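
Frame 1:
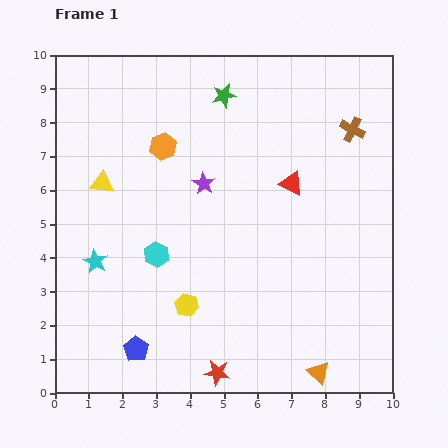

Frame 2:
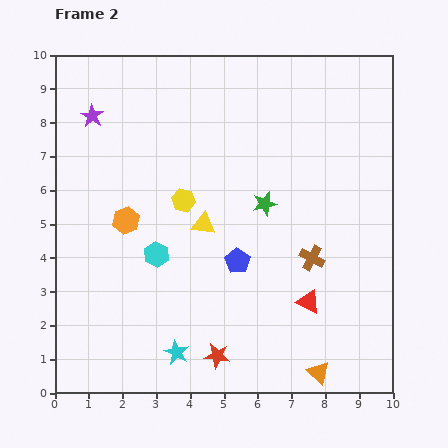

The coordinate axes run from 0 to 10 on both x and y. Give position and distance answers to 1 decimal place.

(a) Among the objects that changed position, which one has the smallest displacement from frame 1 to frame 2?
the red star

(moved 0.5)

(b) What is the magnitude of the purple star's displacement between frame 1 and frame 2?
3.9

The purple star moved from (4.4, 6.2) to (1.1, 8.2), a distance of √(3.3² + 2.0²) ≈ 3.9.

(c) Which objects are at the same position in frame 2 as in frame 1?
the cyan hexagon, the orange triangle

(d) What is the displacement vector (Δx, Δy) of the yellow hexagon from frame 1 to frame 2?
(-0.1, 3.1)

The yellow hexagon was at (3.9, 2.6) in frame 1 and (3.8, 5.7) in frame 2.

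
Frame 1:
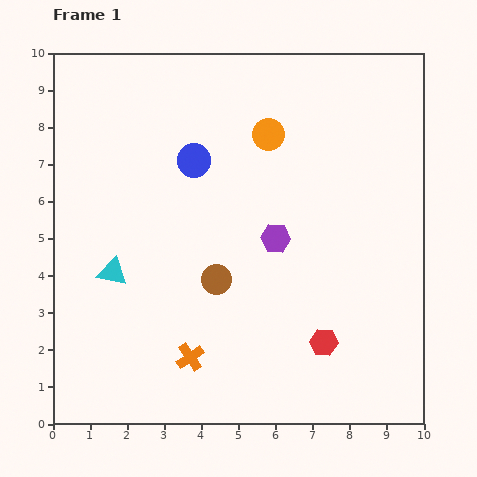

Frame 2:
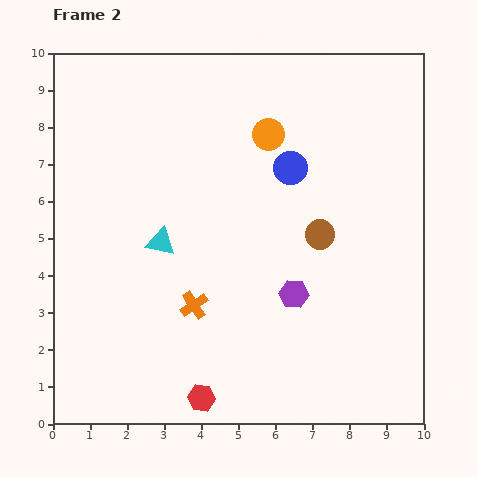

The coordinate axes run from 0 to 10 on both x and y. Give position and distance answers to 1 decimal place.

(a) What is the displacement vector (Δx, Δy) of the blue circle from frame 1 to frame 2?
(2.6, -0.2)

The blue circle was at (3.8, 7.1) in frame 1 and (6.4, 6.9) in frame 2.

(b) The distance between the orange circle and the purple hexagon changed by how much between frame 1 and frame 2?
+1.6

Distance in frame 1: 2.8. Distance in frame 2: 4.4.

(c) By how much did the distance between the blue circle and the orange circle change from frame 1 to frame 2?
-1.0

Distance in frame 1: 2.1. Distance in frame 2: 1.1.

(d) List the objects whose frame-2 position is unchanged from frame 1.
the orange circle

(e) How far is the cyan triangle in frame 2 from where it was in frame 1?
1.5

The cyan triangle moved from (1.6, 4.1) to (2.9, 4.9), a distance of √(1.3² + 0.8²) ≈ 1.5.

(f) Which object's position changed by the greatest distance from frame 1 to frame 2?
the red hexagon

(moved 3.6; next 3.0)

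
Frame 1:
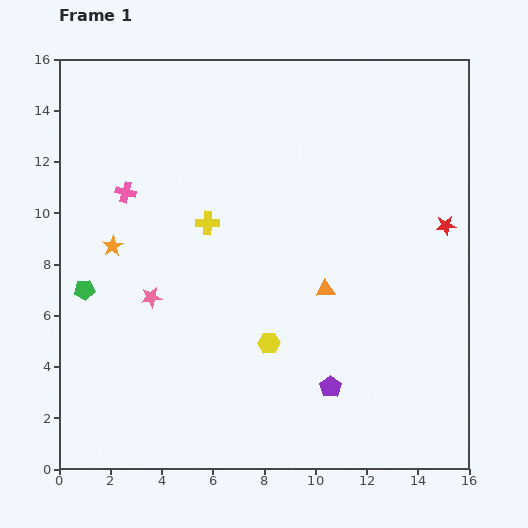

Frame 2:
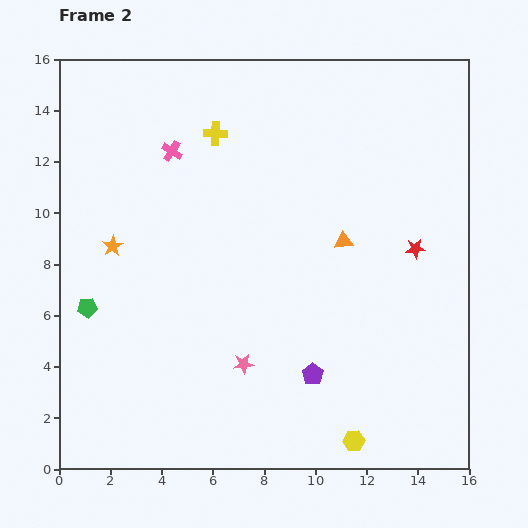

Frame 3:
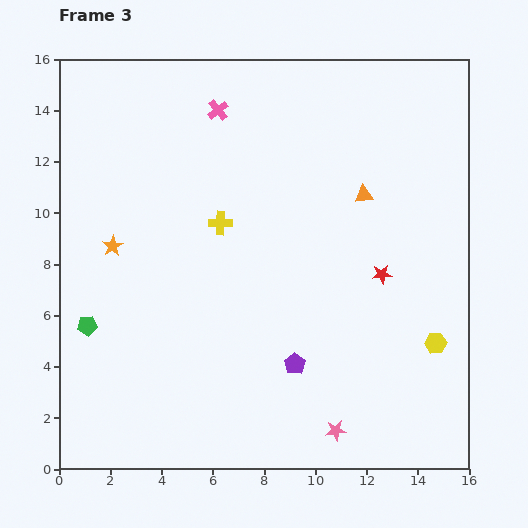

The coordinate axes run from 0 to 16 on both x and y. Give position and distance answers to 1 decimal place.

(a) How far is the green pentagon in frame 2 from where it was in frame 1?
0.7

The green pentagon moved from (1.0, 7.0) to (1.1, 6.3), a distance of √(0.1² + 0.7²) ≈ 0.7.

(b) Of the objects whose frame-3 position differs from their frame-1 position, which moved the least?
the yellow cross

(moved 0.5)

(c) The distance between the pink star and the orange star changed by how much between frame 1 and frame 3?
+8.8

Distance in frame 1: 2.5. Distance in frame 3: 11.3.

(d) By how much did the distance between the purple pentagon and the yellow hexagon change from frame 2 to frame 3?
+2.5

Distance in frame 2: 3.1. Distance in frame 3: 5.6.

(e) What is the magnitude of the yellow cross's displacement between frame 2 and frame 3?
3.5

The yellow cross moved from (6.1, 13.1) to (6.3, 9.6), a distance of √(0.2² + 3.5²) ≈ 3.5.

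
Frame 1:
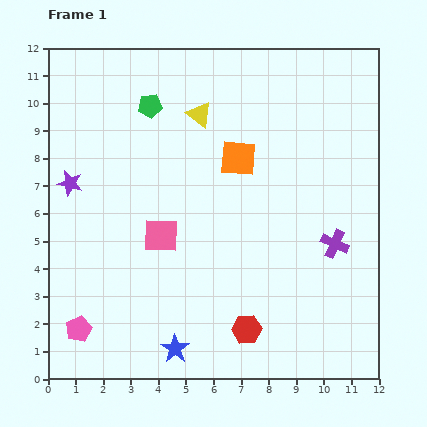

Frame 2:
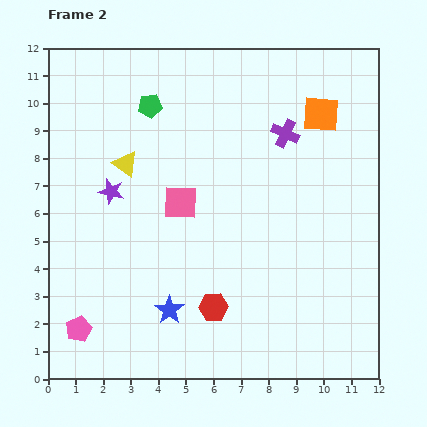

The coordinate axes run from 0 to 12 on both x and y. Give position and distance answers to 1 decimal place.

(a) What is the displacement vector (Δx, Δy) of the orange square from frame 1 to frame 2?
(3.0, 1.6)

The orange square was at (6.9, 8.0) in frame 1 and (9.9, 9.6) in frame 2.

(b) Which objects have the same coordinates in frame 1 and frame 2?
the pink pentagon, the green pentagon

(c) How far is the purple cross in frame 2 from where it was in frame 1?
4.4

The purple cross moved from (10.4, 4.9) to (8.6, 8.9), a distance of √(1.8² + 4.0²) ≈ 4.4.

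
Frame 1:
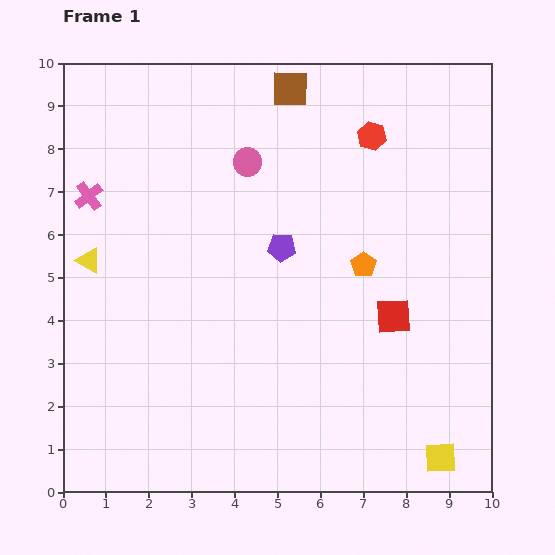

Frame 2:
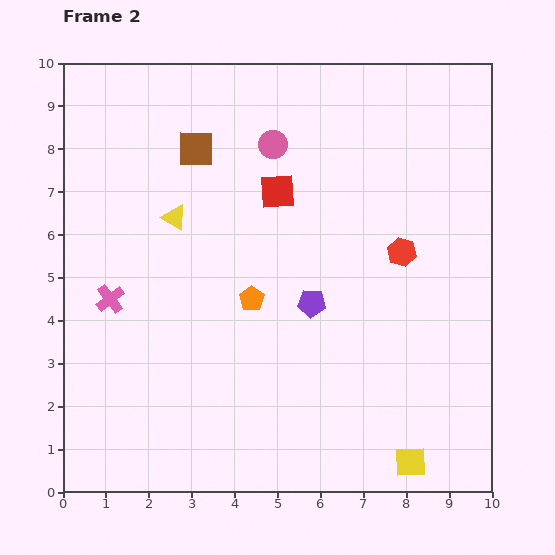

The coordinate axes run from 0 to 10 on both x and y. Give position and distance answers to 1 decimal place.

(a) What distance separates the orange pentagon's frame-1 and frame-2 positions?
2.7

The orange pentagon moved from (7.0, 5.3) to (4.4, 4.5), a distance of √(2.6² + 0.8²) ≈ 2.7.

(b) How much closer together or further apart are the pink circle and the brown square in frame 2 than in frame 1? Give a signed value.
-0.2

Distance in frame 1: 2.0. Distance in frame 2: 1.8.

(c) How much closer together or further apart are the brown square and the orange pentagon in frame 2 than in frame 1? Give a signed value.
-0.7

Distance in frame 1: 4.4. Distance in frame 2: 3.7.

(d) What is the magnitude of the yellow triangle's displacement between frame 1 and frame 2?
2.2

The yellow triangle moved from (0.6, 5.4) to (2.6, 6.4), a distance of √(2.0² + 1.0²) ≈ 2.2.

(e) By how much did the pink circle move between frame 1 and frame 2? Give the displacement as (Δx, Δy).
(0.6, 0.4)

The pink circle was at (4.3, 7.7) in frame 1 and (4.9, 8.1) in frame 2.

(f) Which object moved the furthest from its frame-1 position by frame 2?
the red square

(moved 4.0; next 2.8)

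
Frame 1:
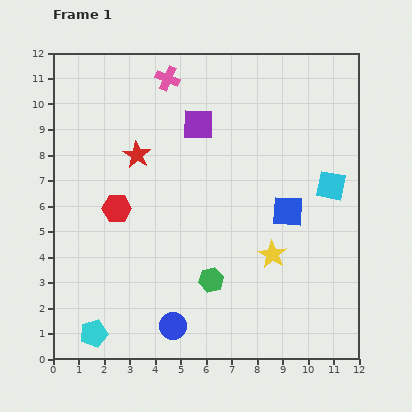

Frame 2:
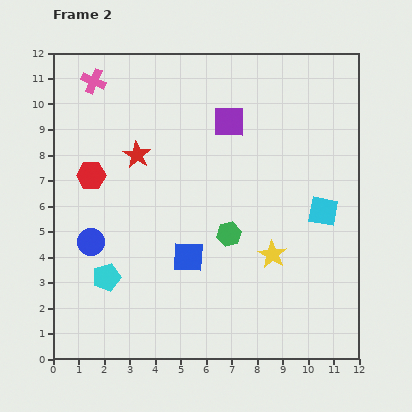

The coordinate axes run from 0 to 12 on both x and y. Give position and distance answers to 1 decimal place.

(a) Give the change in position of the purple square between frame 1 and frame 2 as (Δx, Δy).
(1.2, 0.1)

The purple square was at (5.7, 9.2) in frame 1 and (6.9, 9.3) in frame 2.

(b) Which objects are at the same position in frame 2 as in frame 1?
the yellow star, the red star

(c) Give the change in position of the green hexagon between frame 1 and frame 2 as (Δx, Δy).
(0.7, 1.8)

The green hexagon was at (6.2, 3.1) in frame 1 and (6.9, 4.9) in frame 2.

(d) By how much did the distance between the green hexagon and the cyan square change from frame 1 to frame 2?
-2.2

Distance in frame 1: 6.0. Distance in frame 2: 3.8.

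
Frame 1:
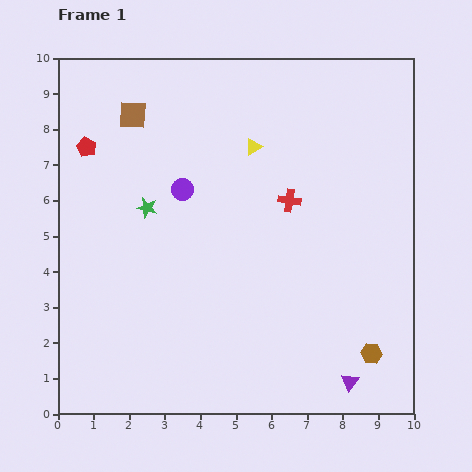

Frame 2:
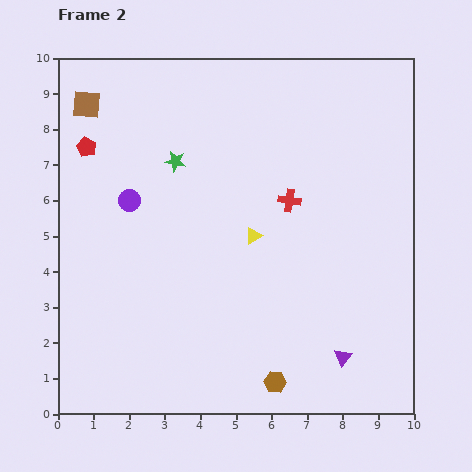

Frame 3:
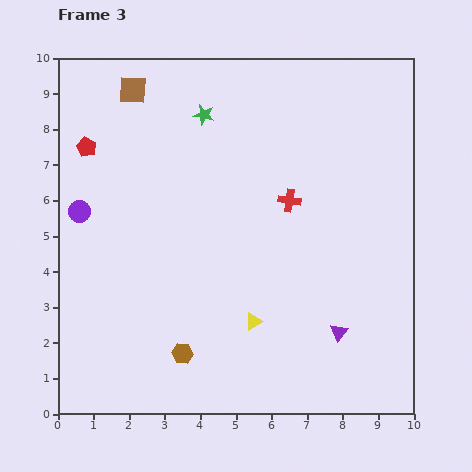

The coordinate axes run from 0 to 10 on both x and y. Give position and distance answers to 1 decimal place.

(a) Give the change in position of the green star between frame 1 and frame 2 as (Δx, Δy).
(0.8, 1.3)

The green star was at (2.5, 5.8) in frame 1 and (3.3, 7.1) in frame 2.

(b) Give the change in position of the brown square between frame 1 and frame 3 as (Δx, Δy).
(0.0, 0.7)

The brown square was at (2.1, 8.4) in frame 1 and (2.1, 9.1) in frame 3.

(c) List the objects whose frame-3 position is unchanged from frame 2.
the red cross, the red pentagon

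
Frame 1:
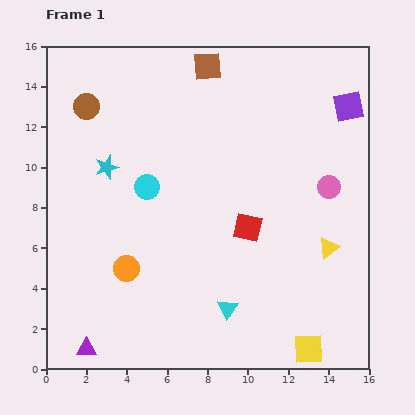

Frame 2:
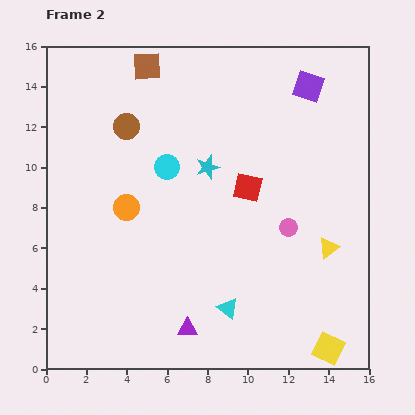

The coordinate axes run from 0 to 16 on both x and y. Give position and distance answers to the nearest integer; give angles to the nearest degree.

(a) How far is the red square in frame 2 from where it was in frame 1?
2

The red square moved from (10, 7) to (10, 9), a distance of √(0² + 2²) ≈ 2.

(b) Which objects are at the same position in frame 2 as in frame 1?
the yellow triangle, the cyan triangle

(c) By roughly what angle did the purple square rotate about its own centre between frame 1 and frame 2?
29° clockwise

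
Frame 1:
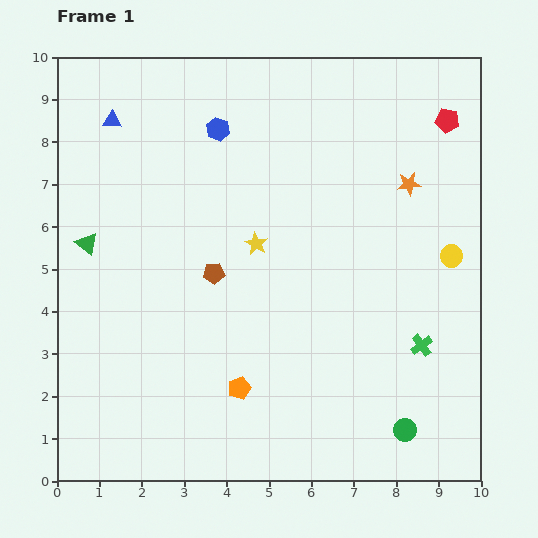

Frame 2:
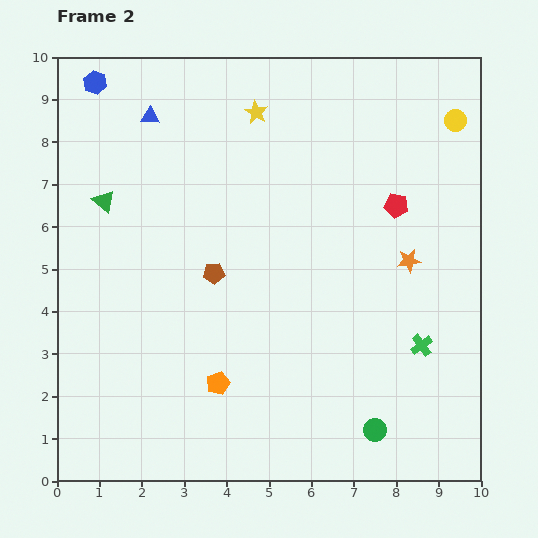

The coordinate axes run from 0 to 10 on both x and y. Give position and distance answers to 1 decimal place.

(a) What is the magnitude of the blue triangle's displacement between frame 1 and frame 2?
0.9

The blue triangle moved from (1.3, 8.5) to (2.2, 8.6), a distance of √(0.9² + 0.1²) ≈ 0.9.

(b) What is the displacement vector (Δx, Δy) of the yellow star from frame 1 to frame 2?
(0.0, 3.1)

The yellow star was at (4.7, 5.6) in frame 1 and (4.7, 8.7) in frame 2.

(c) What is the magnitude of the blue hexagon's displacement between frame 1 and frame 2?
3.1

The blue hexagon moved from (3.8, 8.3) to (0.9, 9.4), a distance of √(2.9² + 1.1²) ≈ 3.1.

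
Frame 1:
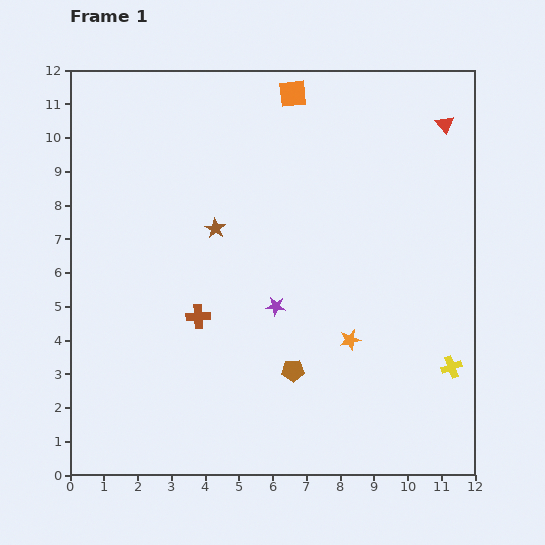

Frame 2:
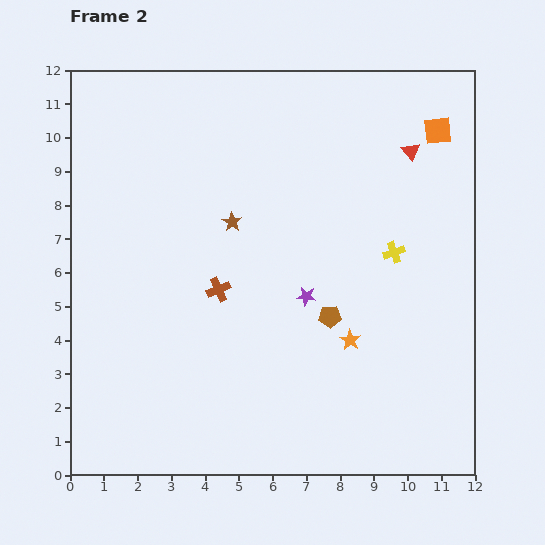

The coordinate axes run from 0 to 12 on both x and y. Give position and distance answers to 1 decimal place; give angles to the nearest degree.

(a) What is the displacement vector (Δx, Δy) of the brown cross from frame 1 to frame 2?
(0.6, 0.8)

The brown cross was at (3.8, 4.7) in frame 1 and (4.4, 5.5) in frame 2.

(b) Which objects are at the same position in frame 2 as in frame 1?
the orange star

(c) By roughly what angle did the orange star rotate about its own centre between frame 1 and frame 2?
26° counter-clockwise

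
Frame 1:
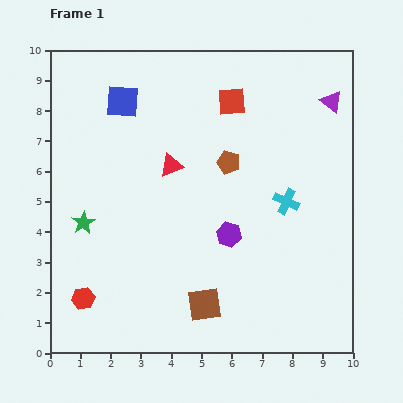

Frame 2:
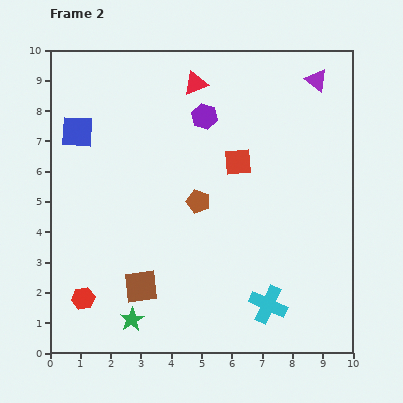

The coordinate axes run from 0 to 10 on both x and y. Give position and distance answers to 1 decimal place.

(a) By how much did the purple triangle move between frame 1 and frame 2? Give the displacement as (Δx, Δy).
(-0.5, 0.7)

The purple triangle was at (9.3, 8.3) in frame 1 and (8.8, 9.0) in frame 2.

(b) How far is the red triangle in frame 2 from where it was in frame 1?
2.8

The red triangle moved from (4.0, 6.2) to (4.8, 8.9), a distance of √(0.8² + 2.7²) ≈ 2.8.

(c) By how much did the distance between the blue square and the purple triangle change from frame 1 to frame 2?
+1.2

Distance in frame 1: 6.9. Distance in frame 2: 8.1.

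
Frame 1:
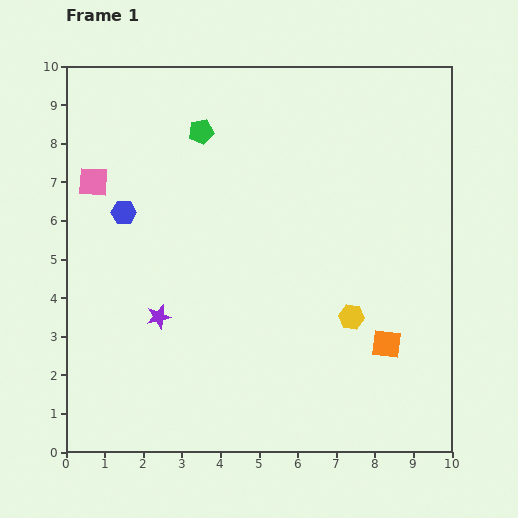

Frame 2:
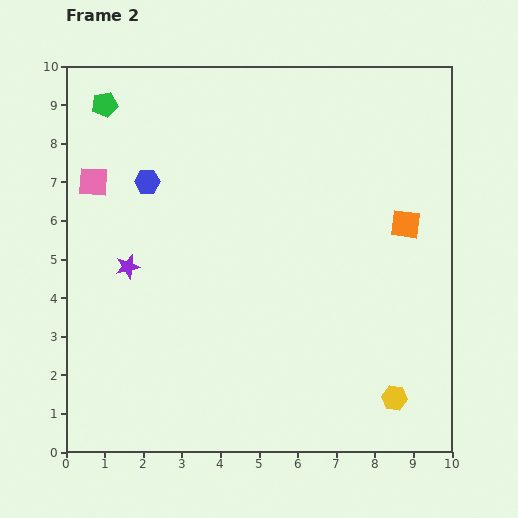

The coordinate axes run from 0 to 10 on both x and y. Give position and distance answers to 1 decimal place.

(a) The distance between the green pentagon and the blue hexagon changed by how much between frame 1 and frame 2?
-0.6

Distance in frame 1: 2.9. Distance in frame 2: 2.3.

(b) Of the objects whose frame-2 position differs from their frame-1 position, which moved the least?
the blue hexagon

(moved 1.0)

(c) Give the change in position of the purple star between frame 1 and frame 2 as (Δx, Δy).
(-0.8, 1.3)

The purple star was at (2.4, 3.5) in frame 1 and (1.6, 4.8) in frame 2.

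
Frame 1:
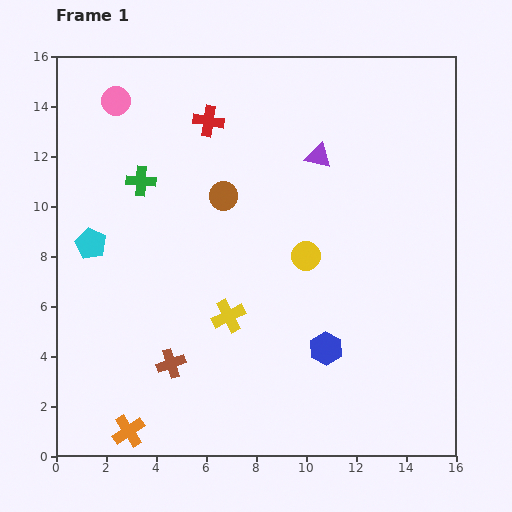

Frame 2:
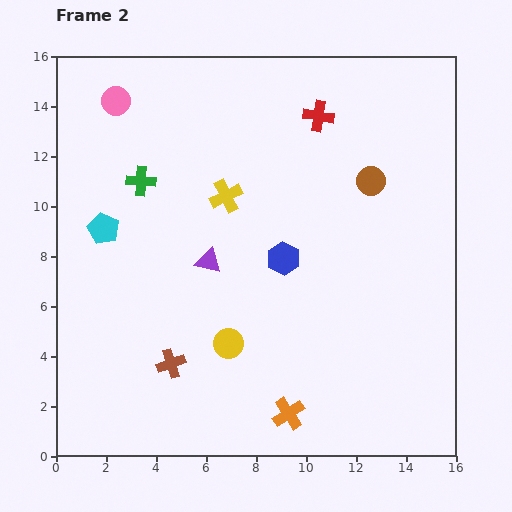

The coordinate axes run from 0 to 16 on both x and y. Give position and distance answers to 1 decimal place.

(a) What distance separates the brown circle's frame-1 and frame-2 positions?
5.9

The brown circle moved from (6.7, 10.4) to (12.6, 11.0), a distance of √(5.9² + 0.6²) ≈ 5.9.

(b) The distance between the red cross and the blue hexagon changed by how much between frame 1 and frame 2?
-4.3

Distance in frame 1: 10.2. Distance in frame 2: 5.9.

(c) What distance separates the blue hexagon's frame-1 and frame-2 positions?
4.0

The blue hexagon moved from (10.8, 4.3) to (9.1, 7.9), a distance of √(1.7² + 3.6²) ≈ 4.0.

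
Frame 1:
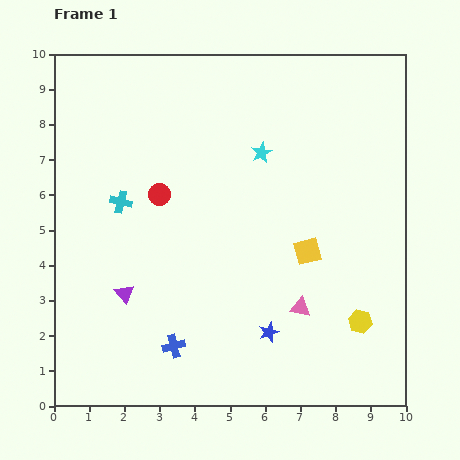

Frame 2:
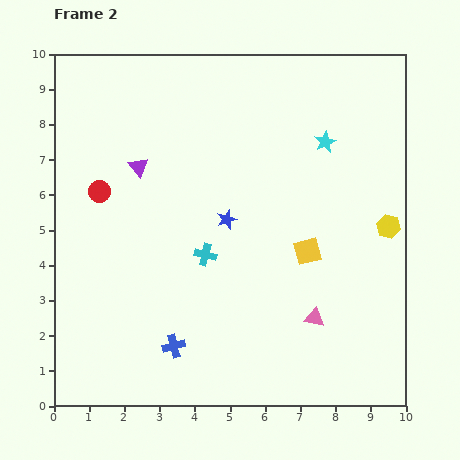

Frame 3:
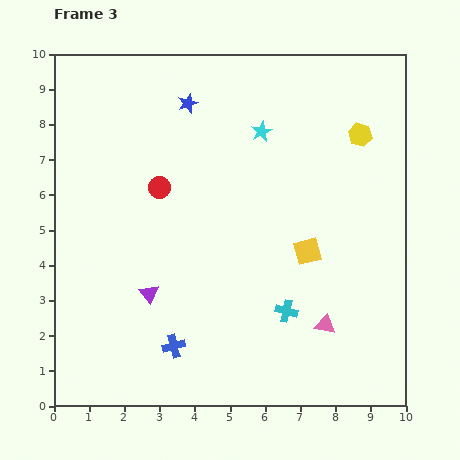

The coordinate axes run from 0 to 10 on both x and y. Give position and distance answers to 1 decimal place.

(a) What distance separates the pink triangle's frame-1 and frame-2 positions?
0.5

The pink triangle moved from (7.0, 2.8) to (7.4, 2.5), a distance of √(0.4² + 0.3²) ≈ 0.5.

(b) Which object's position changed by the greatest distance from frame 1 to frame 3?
the blue star

(moved 6.9; next 5.6)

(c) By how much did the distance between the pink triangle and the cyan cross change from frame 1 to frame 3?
-4.7

Distance in frame 1: 5.9. Distance in frame 3: 1.2.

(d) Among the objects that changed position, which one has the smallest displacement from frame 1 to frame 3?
the red circle

(moved 0.2)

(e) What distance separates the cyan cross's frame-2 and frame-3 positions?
2.8

The cyan cross moved from (4.3, 4.3) to (6.6, 2.7), a distance of √(2.3² + 1.6²) ≈ 2.8.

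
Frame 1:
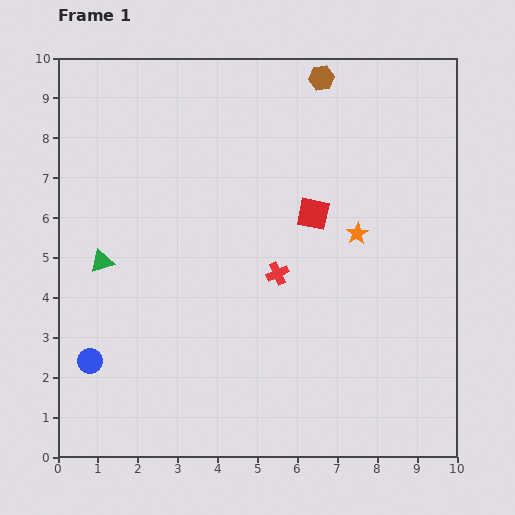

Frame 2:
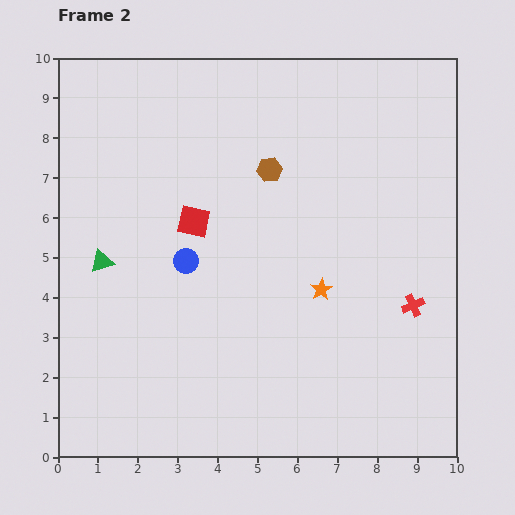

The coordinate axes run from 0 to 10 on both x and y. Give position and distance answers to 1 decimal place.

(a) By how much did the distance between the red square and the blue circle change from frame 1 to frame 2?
-5.7

Distance in frame 1: 6.7. Distance in frame 2: 1.0.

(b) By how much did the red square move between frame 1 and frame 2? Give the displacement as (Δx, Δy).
(-3.0, -0.2)

The red square was at (6.4, 6.1) in frame 1 and (3.4, 5.9) in frame 2.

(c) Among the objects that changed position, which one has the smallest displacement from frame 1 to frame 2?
the orange star

(moved 1.7)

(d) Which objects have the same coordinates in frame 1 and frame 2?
the green triangle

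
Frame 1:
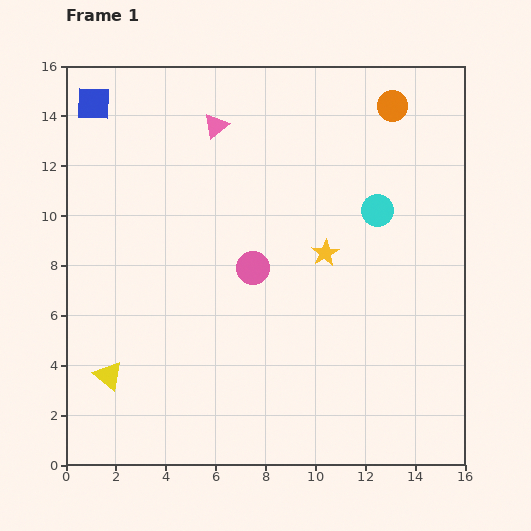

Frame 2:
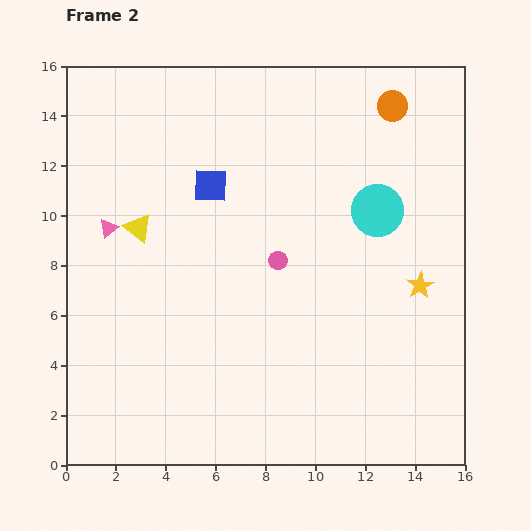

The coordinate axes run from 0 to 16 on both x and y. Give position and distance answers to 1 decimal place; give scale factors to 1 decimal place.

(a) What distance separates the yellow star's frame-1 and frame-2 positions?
4.0

The yellow star moved from (10.4, 8.5) to (14.2, 7.2), a distance of √(3.8² + 1.3²) ≈ 4.0.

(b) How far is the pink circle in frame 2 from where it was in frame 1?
1.0

The pink circle moved from (7.5, 7.9) to (8.5, 8.2), a distance of √(1.0² + 0.3²) ≈ 1.0.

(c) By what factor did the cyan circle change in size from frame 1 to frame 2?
1.7×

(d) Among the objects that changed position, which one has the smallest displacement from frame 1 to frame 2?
the pink circle

(moved 1.0)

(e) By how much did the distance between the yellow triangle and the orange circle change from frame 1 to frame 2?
-4.4

Distance in frame 1: 15.7. Distance in frame 2: 11.3.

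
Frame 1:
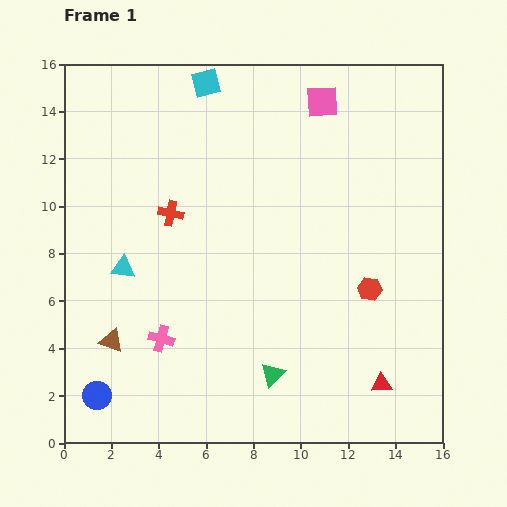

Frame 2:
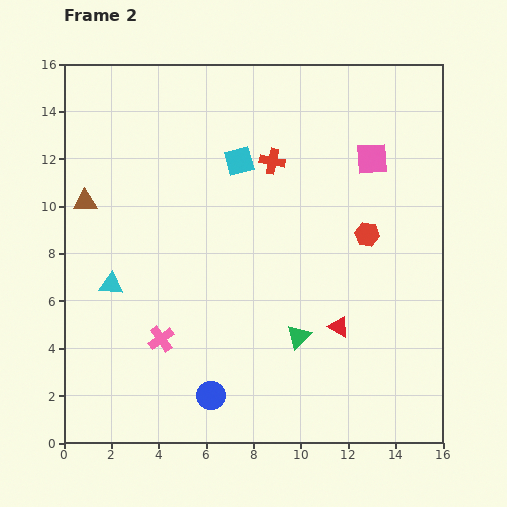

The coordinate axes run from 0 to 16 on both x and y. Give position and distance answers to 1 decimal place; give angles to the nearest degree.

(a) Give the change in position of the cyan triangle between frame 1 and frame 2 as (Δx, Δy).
(-0.5, -0.7)

The cyan triangle was at (2.5, 7.4) in frame 1 and (2.0, 6.7) in frame 2.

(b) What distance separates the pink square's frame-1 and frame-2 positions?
3.2

The pink square moved from (10.9, 14.4) to (13.0, 12.0), a distance of √(2.1² + 2.4²) ≈ 3.2.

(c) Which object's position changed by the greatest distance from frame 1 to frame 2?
the brown triangle

(moved 6.0; next 4.8)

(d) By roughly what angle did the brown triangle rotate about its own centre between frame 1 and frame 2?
20° counter-clockwise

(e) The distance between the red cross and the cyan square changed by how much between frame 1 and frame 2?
-4.3

Distance in frame 1: 5.7. Distance in frame 2: 1.4.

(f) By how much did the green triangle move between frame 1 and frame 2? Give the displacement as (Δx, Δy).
(1.1, 1.6)

The green triangle was at (8.8, 2.9) in frame 1 and (9.9, 4.5) in frame 2.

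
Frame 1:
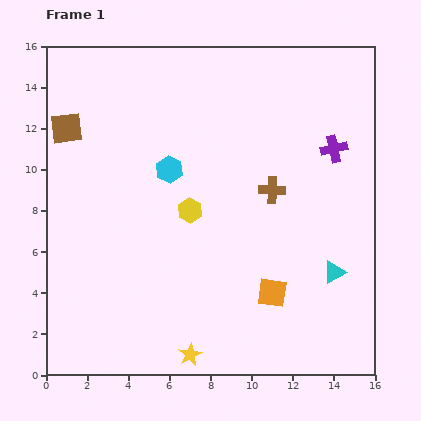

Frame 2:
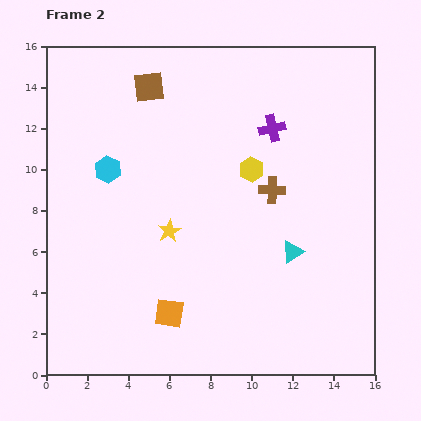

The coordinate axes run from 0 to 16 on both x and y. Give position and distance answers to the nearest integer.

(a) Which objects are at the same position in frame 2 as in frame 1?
the brown cross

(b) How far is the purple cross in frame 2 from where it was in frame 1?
3

The purple cross moved from (14, 11) to (11, 12), a distance of √(3² + 1²) ≈ 3.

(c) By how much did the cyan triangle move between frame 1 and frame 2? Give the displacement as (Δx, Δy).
(-2, 1)

The cyan triangle was at (14, 5) in frame 1 and (12, 6) in frame 2.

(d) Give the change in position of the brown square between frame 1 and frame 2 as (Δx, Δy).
(4, 2)

The brown square was at (1, 12) in frame 1 and (5, 14) in frame 2.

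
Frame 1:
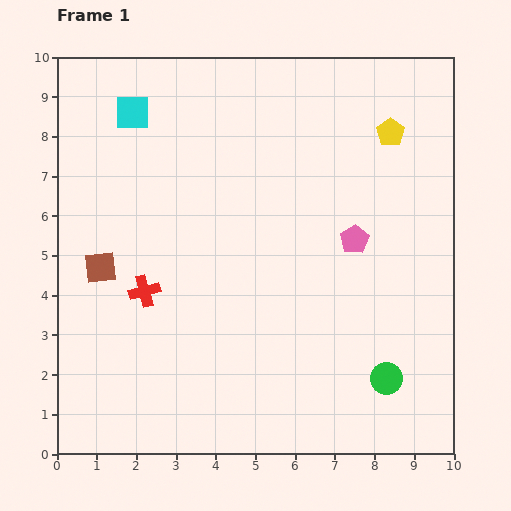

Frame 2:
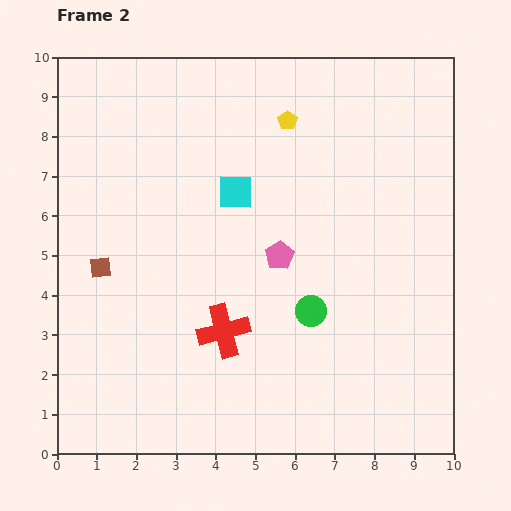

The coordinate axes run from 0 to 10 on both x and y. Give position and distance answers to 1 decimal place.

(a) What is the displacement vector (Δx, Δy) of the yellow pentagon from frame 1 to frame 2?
(-2.6, 0.3)

The yellow pentagon was at (8.4, 8.1) in frame 1 and (5.8, 8.4) in frame 2.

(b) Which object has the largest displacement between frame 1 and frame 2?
the cyan square

(moved 3.3; next 2.6)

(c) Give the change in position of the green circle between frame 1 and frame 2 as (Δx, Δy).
(-1.9, 1.7)

The green circle was at (8.3, 1.9) in frame 1 and (6.4, 3.6) in frame 2.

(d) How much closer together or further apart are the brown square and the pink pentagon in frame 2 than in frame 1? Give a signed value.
-1.9

Distance in frame 1: 6.4. Distance in frame 2: 4.5.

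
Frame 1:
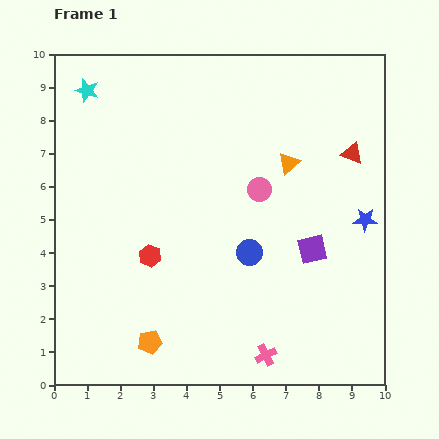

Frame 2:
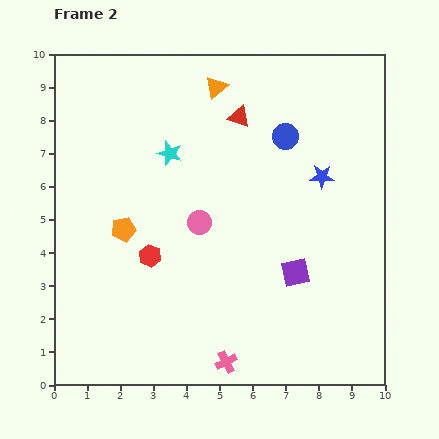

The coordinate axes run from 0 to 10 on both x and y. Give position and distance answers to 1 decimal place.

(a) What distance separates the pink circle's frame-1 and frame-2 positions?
2.1

The pink circle moved from (6.2, 5.9) to (4.4, 4.9), a distance of √(1.8² + 1.0²) ≈ 2.1.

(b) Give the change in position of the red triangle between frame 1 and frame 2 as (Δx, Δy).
(-3.4, 1.1)

The red triangle was at (9.0, 7.0) in frame 1 and (5.6, 8.1) in frame 2.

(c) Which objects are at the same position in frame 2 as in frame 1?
the red hexagon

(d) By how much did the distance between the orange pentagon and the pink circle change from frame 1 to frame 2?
-3.4

Distance in frame 1: 5.7. Distance in frame 2: 2.3.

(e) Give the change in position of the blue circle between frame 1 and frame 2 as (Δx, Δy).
(1.1, 3.5)

The blue circle was at (5.9, 4.0) in frame 1 and (7.0, 7.5) in frame 2.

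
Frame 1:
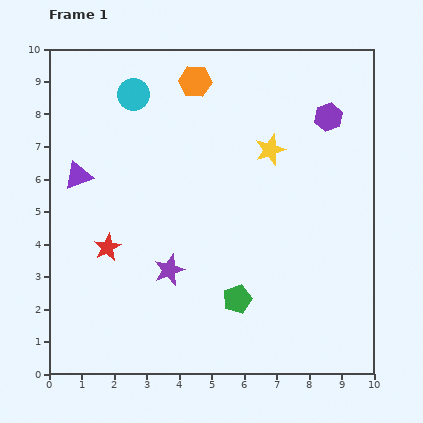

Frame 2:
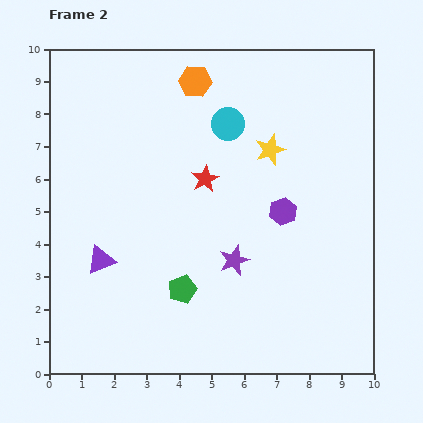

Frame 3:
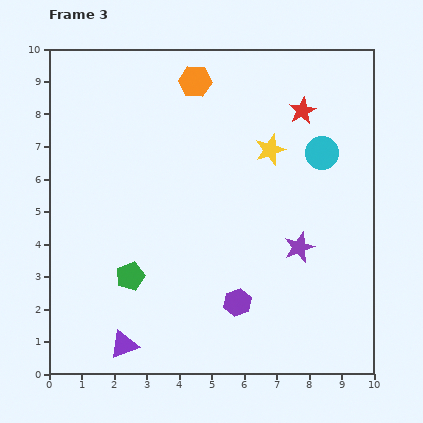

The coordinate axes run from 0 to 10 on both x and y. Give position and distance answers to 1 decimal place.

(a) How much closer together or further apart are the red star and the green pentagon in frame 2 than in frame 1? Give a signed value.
-0.8

Distance in frame 1: 4.3. Distance in frame 2: 3.5.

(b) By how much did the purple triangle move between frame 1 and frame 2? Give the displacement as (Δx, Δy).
(0.7, -2.6)

The purple triangle was at (0.9, 6.1) in frame 1 and (1.6, 3.5) in frame 2.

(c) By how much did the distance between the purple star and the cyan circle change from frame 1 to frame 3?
-2.5

Distance in frame 1: 5.5. Distance in frame 3: 3.0.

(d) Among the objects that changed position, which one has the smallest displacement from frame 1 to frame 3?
the green pentagon

(moved 3.4)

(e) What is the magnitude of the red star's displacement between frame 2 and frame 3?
3.7

The red star moved from (4.8, 6.0) to (7.8, 8.1), a distance of √(3.0² + 2.1²) ≈ 3.7.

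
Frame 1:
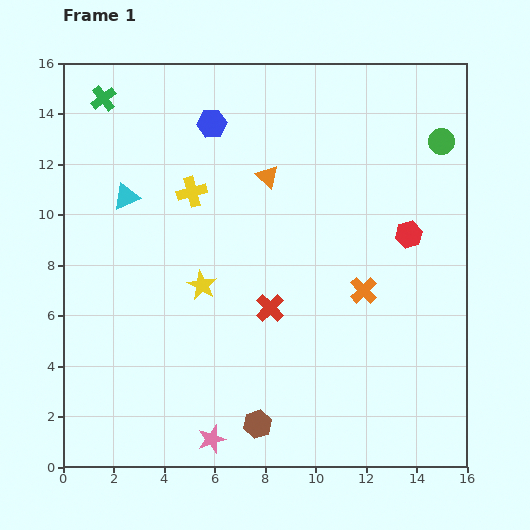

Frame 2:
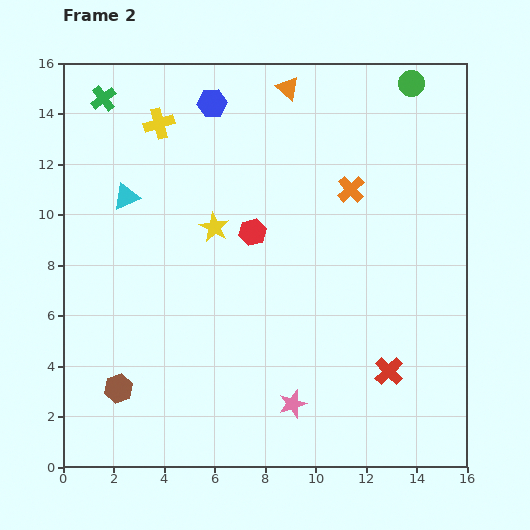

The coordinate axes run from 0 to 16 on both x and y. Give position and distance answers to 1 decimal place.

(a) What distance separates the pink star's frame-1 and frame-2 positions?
3.5

The pink star moved from (5.9, 1.1) to (9.1, 2.5), a distance of √(3.2² + 1.4²) ≈ 3.5.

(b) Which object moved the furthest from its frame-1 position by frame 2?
the red hexagon

(moved 6.2; next 5.7)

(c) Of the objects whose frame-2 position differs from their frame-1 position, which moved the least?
the blue hexagon

(moved 0.8)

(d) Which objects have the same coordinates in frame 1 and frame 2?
the cyan triangle, the green cross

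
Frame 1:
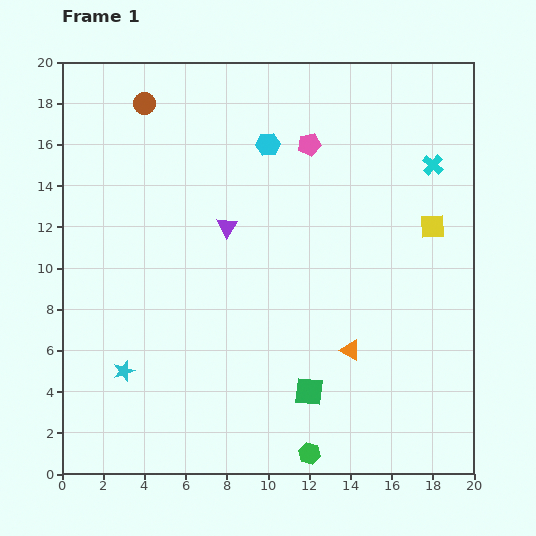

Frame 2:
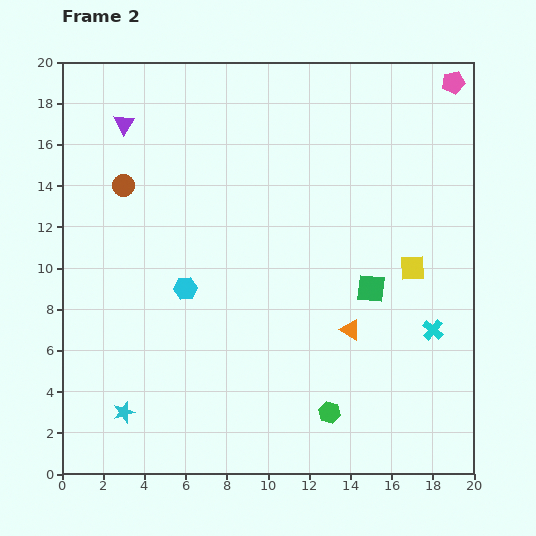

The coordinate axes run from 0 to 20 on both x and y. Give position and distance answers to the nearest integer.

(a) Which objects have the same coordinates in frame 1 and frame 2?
none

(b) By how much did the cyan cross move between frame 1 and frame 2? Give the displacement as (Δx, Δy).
(0, -8)

The cyan cross was at (18, 15) in frame 1 and (18, 7) in frame 2.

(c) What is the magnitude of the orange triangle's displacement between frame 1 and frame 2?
1

The orange triangle moved from (14, 6) to (14, 7), a distance of √(0² + 1²) ≈ 1.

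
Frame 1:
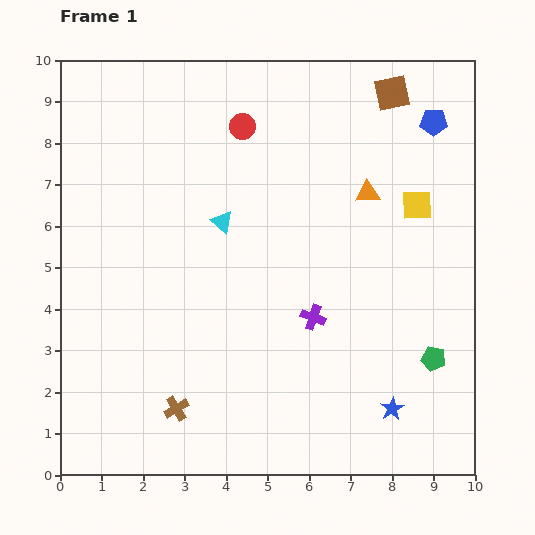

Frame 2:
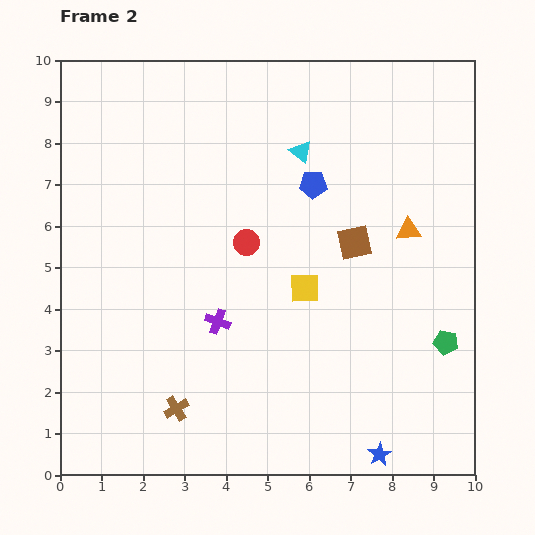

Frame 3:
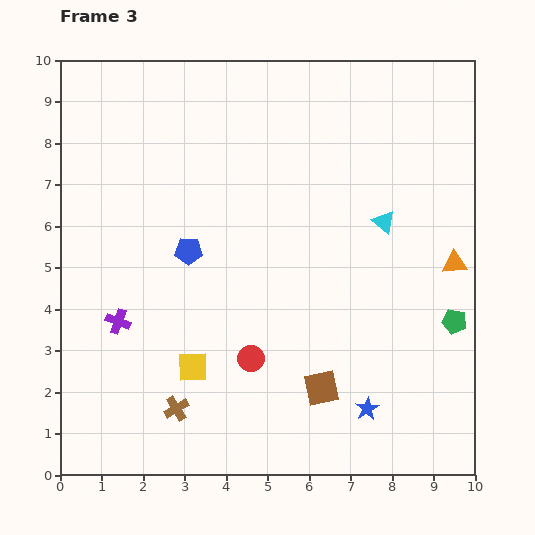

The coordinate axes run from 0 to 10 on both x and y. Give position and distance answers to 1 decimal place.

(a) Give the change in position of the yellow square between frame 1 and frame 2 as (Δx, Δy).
(-2.7, -2.0)

The yellow square was at (8.6, 6.5) in frame 1 and (5.9, 4.5) in frame 2.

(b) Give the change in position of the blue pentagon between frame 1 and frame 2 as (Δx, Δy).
(-2.9, -1.5)

The blue pentagon was at (9.0, 8.5) in frame 1 and (6.1, 7.0) in frame 2.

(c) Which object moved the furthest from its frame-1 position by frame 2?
the brown square

(moved 3.7; next 3.4)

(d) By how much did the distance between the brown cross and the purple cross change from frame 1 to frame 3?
-1.5

Distance in frame 1: 4.0. Distance in frame 3: 2.5.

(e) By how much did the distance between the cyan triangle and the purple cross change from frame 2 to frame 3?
+2.2

Distance in frame 2: 4.6. Distance in frame 3: 6.8.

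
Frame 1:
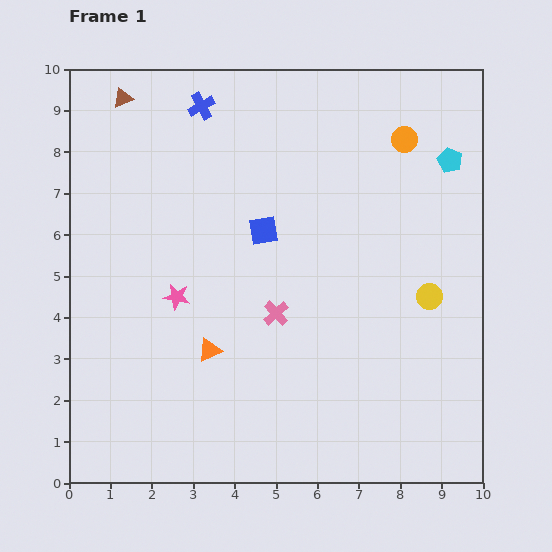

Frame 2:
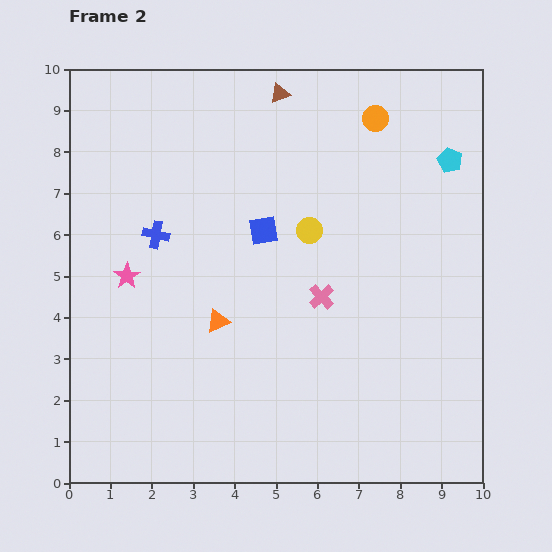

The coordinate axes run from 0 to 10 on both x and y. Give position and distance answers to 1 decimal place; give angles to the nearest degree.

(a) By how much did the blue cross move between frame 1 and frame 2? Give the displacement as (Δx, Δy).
(-1.1, -3.1)

The blue cross was at (3.2, 9.1) in frame 1 and (2.1, 6.0) in frame 2.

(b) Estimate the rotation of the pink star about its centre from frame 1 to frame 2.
28° clockwise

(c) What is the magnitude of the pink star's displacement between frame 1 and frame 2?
1.3

The pink star moved from (2.6, 4.5) to (1.4, 5.0), a distance of √(1.2² + 0.5²) ≈ 1.3.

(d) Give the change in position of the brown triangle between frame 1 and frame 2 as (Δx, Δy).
(3.8, 0.1)

The brown triangle was at (1.3, 9.3) in frame 1 and (5.1, 9.4) in frame 2.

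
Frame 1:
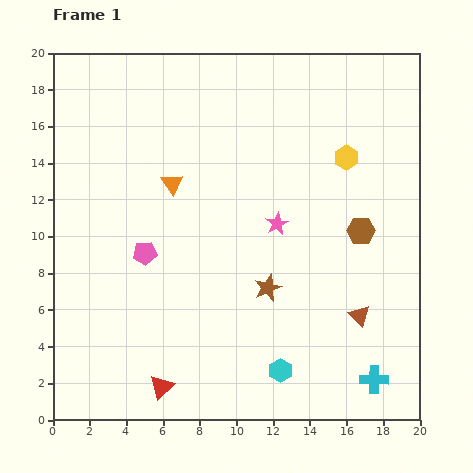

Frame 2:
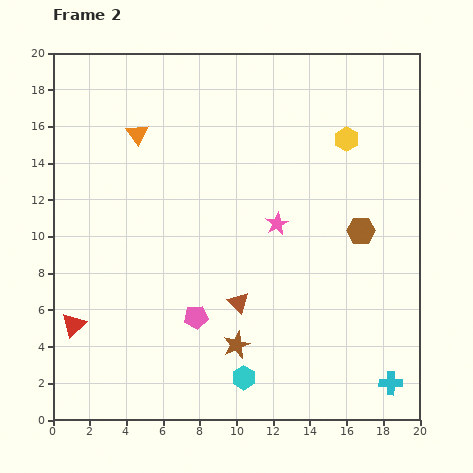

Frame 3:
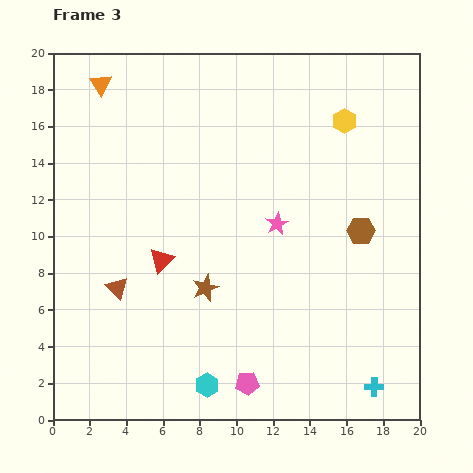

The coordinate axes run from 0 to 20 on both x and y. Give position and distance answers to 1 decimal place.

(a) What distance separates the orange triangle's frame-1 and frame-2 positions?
3.3

The orange triangle moved from (6.5, 12.9) to (4.6, 15.6), a distance of √(1.9² + 2.7²) ≈ 3.3.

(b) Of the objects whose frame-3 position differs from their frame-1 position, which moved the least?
the cyan cross

(moved 0.4)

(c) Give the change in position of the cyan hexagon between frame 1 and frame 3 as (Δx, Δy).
(-4.0, -0.8)

The cyan hexagon was at (12.4, 2.7) in frame 1 and (8.4, 1.9) in frame 3.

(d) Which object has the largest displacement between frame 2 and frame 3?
the brown triangle

(moved 6.6; next 5.9)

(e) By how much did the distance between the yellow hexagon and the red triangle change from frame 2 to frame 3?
-5.4

Distance in frame 2: 18.0. Distance in frame 3: 12.6.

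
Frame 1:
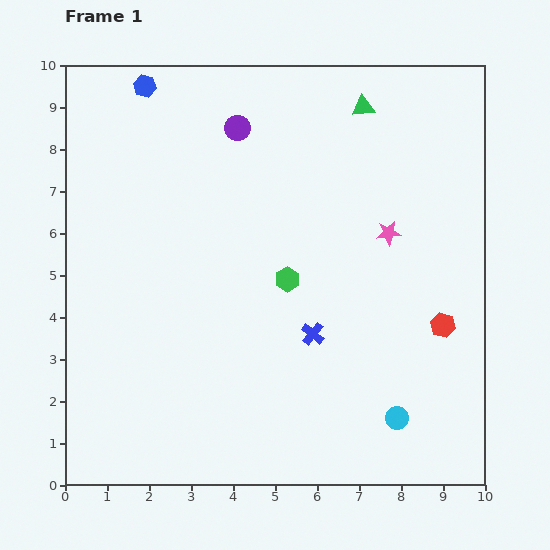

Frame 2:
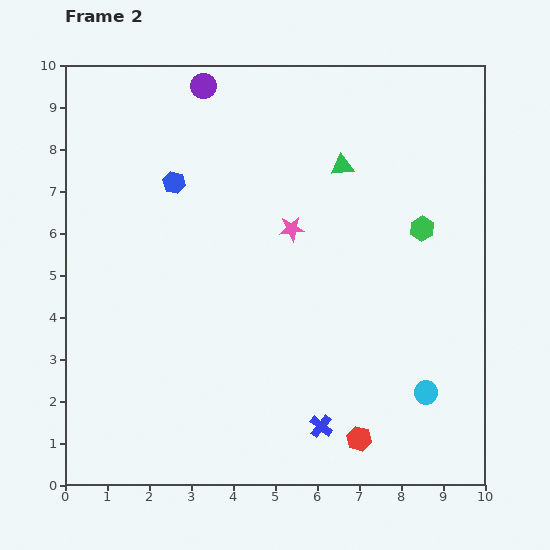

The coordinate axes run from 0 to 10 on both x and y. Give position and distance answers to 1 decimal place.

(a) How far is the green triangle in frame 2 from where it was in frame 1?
1.5

The green triangle moved from (7.1, 9.0) to (6.6, 7.6), a distance of √(0.5² + 1.4²) ≈ 1.5.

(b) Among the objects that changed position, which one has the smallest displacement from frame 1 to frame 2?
the cyan circle

(moved 0.9)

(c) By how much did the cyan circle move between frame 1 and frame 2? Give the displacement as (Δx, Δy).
(0.7, 0.6)

The cyan circle was at (7.9, 1.6) in frame 1 and (8.6, 2.2) in frame 2.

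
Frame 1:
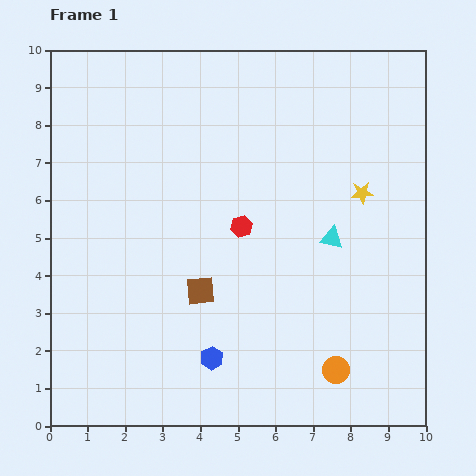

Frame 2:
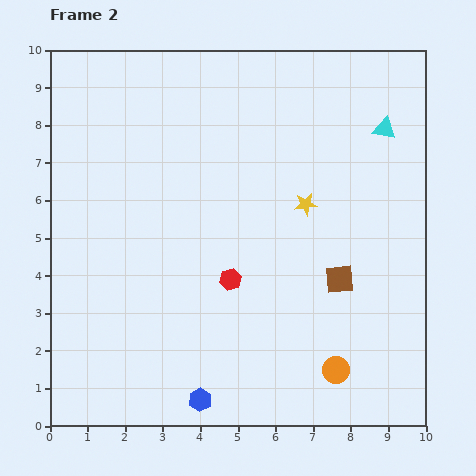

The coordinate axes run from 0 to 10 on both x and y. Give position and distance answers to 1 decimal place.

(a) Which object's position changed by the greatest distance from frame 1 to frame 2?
the brown square

(moved 3.7; next 3.2)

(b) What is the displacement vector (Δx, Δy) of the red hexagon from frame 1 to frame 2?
(-0.3, -1.4)

The red hexagon was at (5.1, 5.3) in frame 1 and (4.8, 3.9) in frame 2.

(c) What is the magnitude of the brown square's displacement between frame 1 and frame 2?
3.7

The brown square moved from (4.0, 3.6) to (7.7, 3.9), a distance of √(3.7² + 0.3²) ≈ 3.7.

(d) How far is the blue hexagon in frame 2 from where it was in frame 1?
1.1

The blue hexagon moved from (4.3, 1.8) to (4.0, 0.7), a distance of √(0.3² + 1.1²) ≈ 1.1.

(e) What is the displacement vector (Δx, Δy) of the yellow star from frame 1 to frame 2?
(-1.5, -0.3)

The yellow star was at (8.3, 6.2) in frame 1 and (6.8, 5.9) in frame 2.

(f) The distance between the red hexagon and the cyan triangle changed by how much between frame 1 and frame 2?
+3.3

Distance in frame 1: 2.4. Distance in frame 2: 5.7.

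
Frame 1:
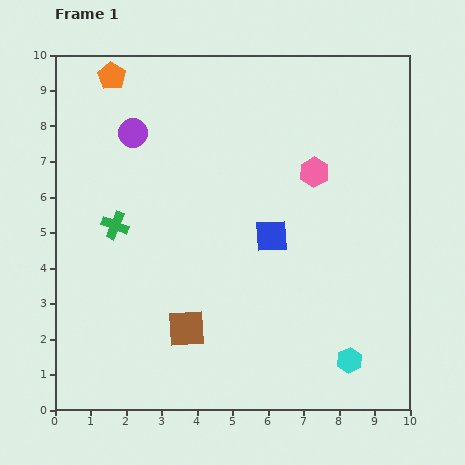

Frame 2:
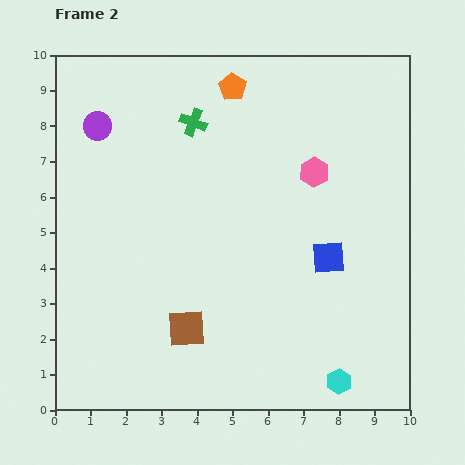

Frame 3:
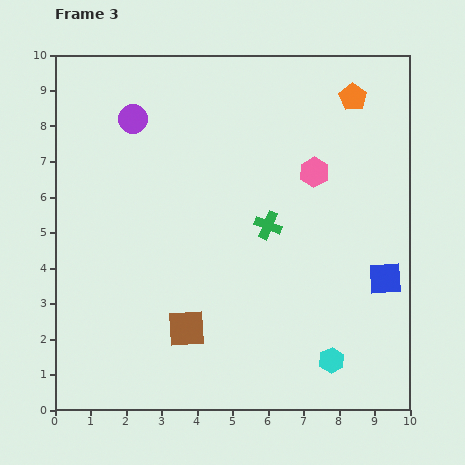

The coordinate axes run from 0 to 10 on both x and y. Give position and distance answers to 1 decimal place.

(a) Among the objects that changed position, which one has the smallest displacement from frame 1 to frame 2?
the cyan hexagon

(moved 0.7)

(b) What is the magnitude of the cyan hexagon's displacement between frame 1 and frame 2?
0.7

The cyan hexagon moved from (8.3, 1.4) to (8.0, 0.8), a distance of √(0.3² + 0.6²) ≈ 0.7.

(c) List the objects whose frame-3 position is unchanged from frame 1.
the brown square, the pink hexagon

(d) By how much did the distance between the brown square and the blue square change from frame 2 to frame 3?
+1.3

Distance in frame 2: 4.5. Distance in frame 3: 5.8.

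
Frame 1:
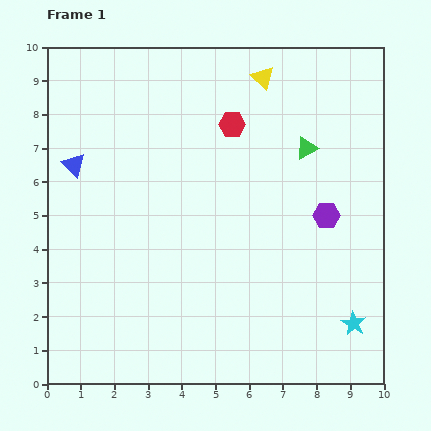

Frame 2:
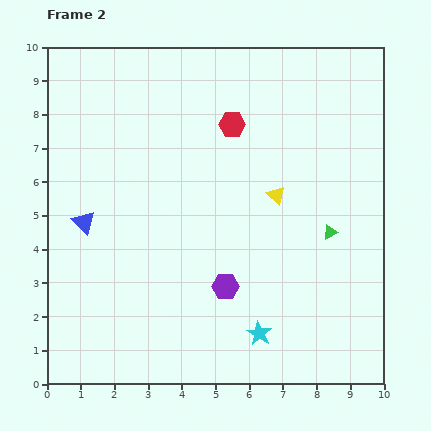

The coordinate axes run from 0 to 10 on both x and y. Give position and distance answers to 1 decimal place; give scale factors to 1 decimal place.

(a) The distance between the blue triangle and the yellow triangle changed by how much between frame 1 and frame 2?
-0.4

Distance in frame 1: 6.2. Distance in frame 2: 5.8.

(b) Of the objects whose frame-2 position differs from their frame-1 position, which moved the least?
the blue triangle

(moved 1.7)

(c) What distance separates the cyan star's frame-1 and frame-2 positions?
2.8

The cyan star moved from (9.1, 1.8) to (6.3, 1.5), a distance of √(2.8² + 0.3²) ≈ 2.8.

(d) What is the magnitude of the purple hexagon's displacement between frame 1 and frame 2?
3.7

The purple hexagon moved from (8.3, 5.0) to (5.3, 2.9), a distance of √(3.0² + 2.1²) ≈ 3.7.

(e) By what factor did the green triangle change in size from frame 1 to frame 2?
0.7×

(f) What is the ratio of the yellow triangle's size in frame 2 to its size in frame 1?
0.8×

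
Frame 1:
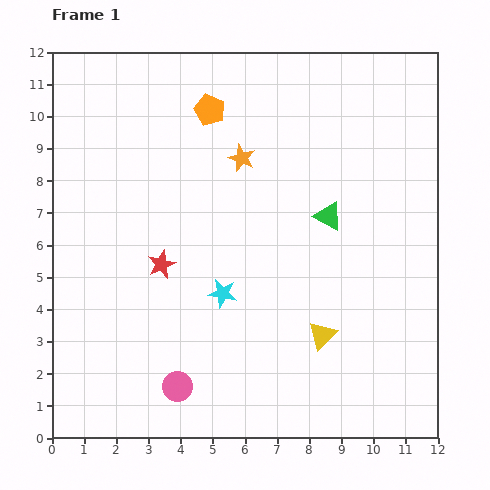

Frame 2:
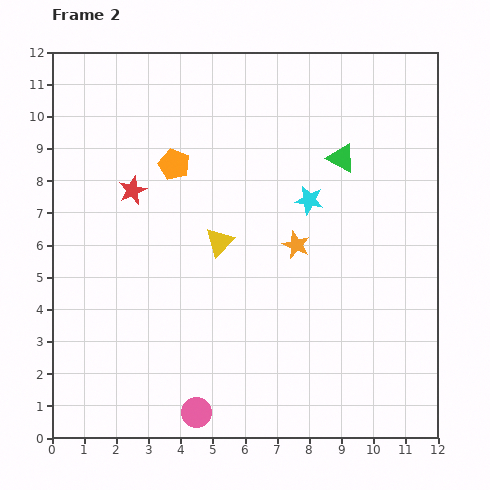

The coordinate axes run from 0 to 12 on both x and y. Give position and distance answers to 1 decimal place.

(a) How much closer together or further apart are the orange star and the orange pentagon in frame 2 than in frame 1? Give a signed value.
+2.7

Distance in frame 1: 1.8. Distance in frame 2: 4.5.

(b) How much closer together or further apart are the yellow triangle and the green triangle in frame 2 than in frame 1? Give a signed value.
+0.9

Distance in frame 1: 3.7. Distance in frame 2: 4.6.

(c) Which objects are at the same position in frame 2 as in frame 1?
none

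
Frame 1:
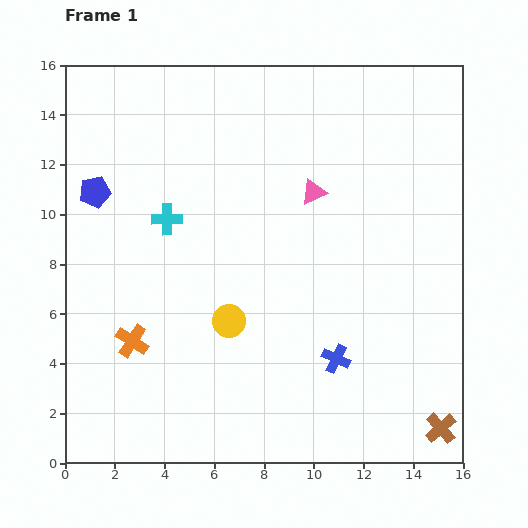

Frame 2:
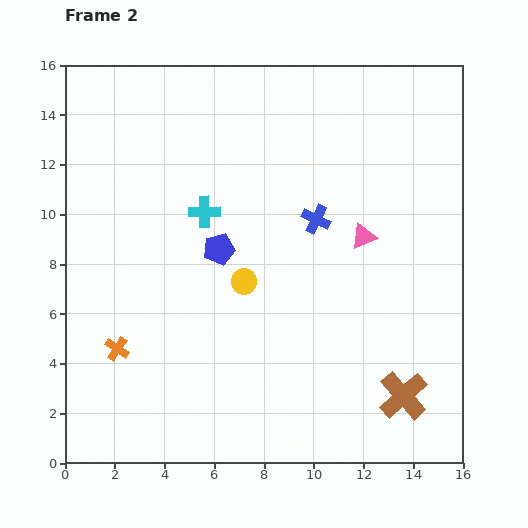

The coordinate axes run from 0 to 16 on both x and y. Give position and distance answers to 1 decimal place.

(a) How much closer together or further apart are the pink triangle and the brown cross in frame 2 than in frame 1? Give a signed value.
-4.2

Distance in frame 1: 10.8. Distance in frame 2: 6.6.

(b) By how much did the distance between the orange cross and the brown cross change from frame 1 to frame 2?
-1.2

Distance in frame 1: 12.9. Distance in frame 2: 11.7.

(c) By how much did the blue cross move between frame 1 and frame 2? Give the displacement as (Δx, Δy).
(-0.8, 5.6)

The blue cross was at (10.9, 4.2) in frame 1 and (10.1, 9.8) in frame 2.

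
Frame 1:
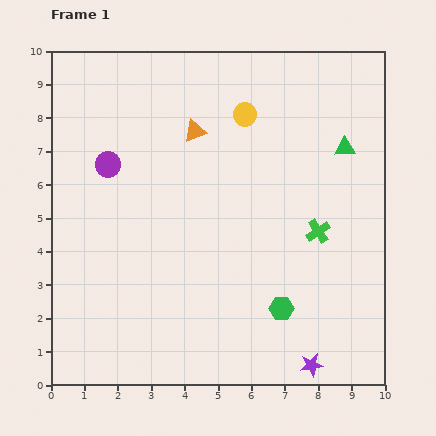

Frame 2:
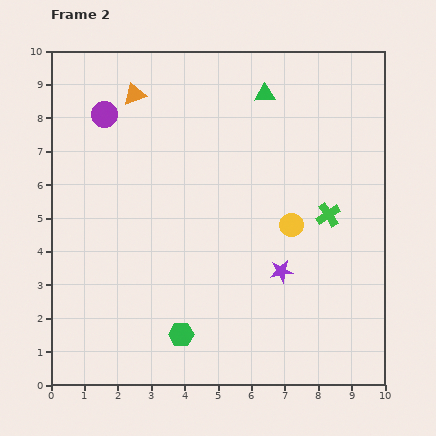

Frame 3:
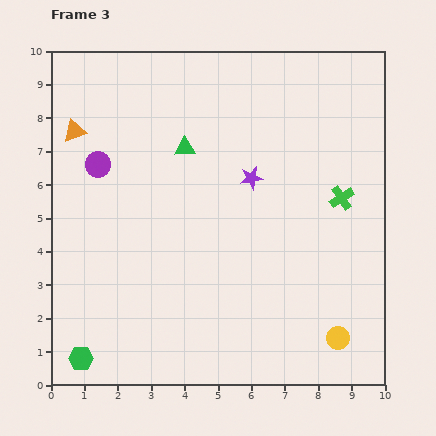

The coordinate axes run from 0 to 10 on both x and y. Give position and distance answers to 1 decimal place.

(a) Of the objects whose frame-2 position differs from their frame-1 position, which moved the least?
the green cross

(moved 0.6)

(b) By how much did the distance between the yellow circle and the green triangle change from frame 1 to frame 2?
+0.8

Distance in frame 1: 3.2. Distance in frame 2: 4.0.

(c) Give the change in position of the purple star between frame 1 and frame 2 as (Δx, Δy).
(-0.9, 2.8)

The purple star was at (7.8, 0.6) in frame 1 and (6.9, 3.4) in frame 2.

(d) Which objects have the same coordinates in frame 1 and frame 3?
none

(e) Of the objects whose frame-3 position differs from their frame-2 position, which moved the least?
the green cross

(moved 0.6)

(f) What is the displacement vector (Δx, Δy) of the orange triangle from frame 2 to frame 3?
(-1.8, -1.1)

The orange triangle was at (2.5, 8.7) in frame 2 and (0.7, 7.6) in frame 3.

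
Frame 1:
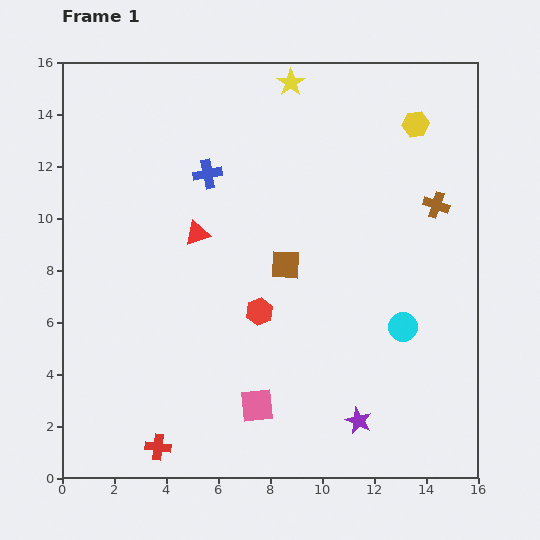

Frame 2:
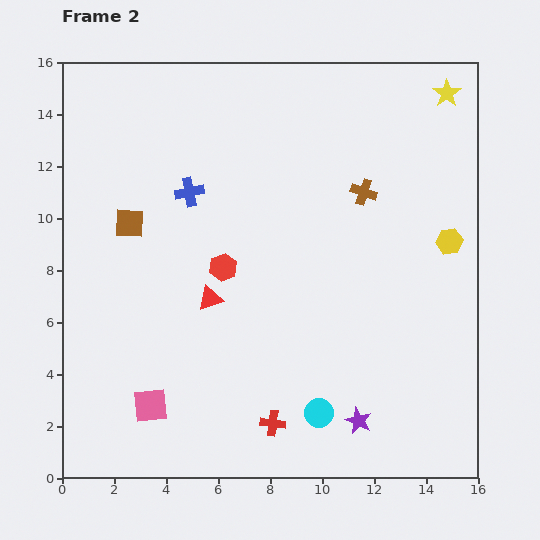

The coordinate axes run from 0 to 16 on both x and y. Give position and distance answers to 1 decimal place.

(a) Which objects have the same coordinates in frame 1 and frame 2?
the purple star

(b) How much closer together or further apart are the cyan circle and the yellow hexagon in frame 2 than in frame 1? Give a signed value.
+0.5

Distance in frame 1: 7.8. Distance in frame 2: 8.3.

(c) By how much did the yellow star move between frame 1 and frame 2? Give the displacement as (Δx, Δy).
(6.0, -0.4)

The yellow star was at (8.8, 15.2) in frame 1 and (14.8, 14.8) in frame 2.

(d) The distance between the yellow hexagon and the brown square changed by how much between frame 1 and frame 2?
+4.9

Distance in frame 1: 7.4. Distance in frame 2: 12.3.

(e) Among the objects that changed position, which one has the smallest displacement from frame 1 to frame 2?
the blue cross

(moved 1.0)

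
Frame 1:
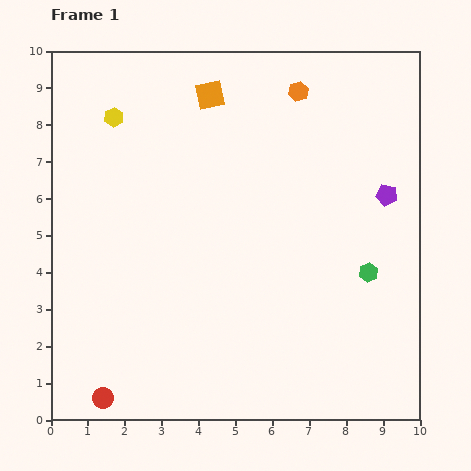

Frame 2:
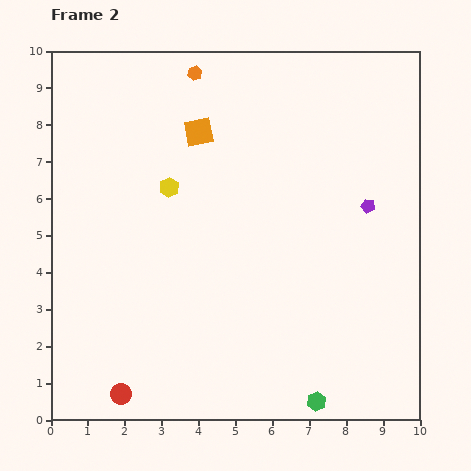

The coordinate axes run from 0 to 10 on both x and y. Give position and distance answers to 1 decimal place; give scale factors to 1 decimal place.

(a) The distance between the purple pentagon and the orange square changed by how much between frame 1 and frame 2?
-0.5

Distance in frame 1: 5.5. Distance in frame 2: 5.0.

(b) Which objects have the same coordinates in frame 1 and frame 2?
none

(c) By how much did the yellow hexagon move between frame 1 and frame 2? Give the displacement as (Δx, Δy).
(1.5, -1.9)

The yellow hexagon was at (1.7, 8.2) in frame 1 and (3.2, 6.3) in frame 2.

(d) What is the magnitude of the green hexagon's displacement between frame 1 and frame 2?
3.8

The green hexagon moved from (8.6, 4.0) to (7.2, 0.5), a distance of √(1.4² + 3.5²) ≈ 3.8.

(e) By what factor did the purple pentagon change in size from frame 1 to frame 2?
0.7×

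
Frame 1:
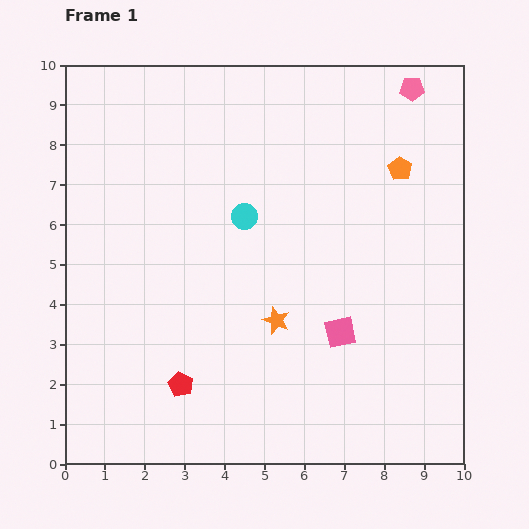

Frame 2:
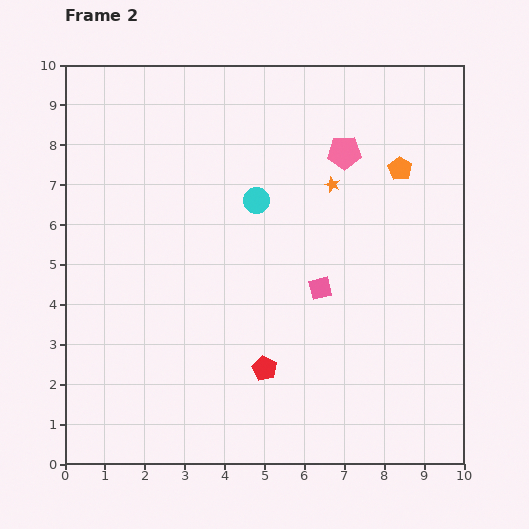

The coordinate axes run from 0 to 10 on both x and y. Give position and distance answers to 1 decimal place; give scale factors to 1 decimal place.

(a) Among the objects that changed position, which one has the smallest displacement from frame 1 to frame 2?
the cyan circle

(moved 0.5)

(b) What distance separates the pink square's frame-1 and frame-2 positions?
1.2

The pink square moved from (6.9, 3.3) to (6.4, 4.4), a distance of √(0.5² + 1.1²) ≈ 1.2.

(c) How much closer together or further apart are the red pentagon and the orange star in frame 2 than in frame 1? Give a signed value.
+2.0

Distance in frame 1: 2.9. Distance in frame 2: 4.9.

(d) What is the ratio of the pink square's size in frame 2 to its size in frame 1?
0.7×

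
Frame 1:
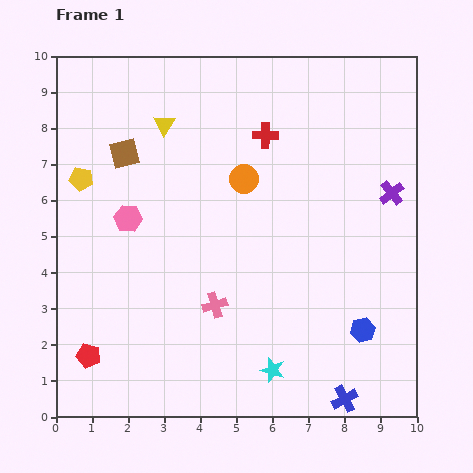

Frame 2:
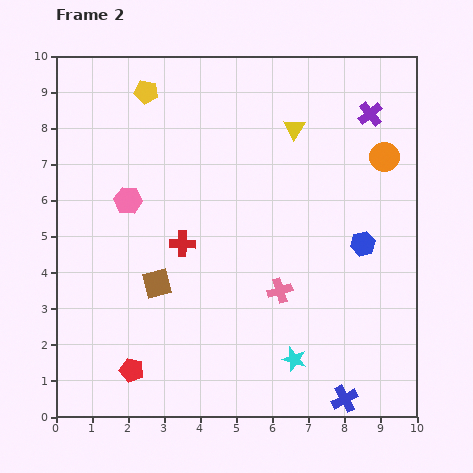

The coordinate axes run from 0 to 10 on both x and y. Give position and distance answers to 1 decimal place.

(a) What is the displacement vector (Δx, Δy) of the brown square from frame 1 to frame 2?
(0.9, -3.6)

The brown square was at (1.9, 7.3) in frame 1 and (2.8, 3.7) in frame 2.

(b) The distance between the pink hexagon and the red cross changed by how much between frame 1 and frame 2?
-2.5

Distance in frame 1: 4.4. Distance in frame 2: 1.9.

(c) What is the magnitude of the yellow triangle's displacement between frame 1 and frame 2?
3.6

The yellow triangle moved from (3.0, 8.1) to (6.6, 8.0), a distance of √(3.6² + 0.1²) ≈ 3.6.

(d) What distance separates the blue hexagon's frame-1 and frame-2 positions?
2.4

The blue hexagon moved from (8.5, 2.4) to (8.5, 4.8), a distance of √(0.0² + 2.4²) ≈ 2.4.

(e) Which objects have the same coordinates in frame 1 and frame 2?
the blue cross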